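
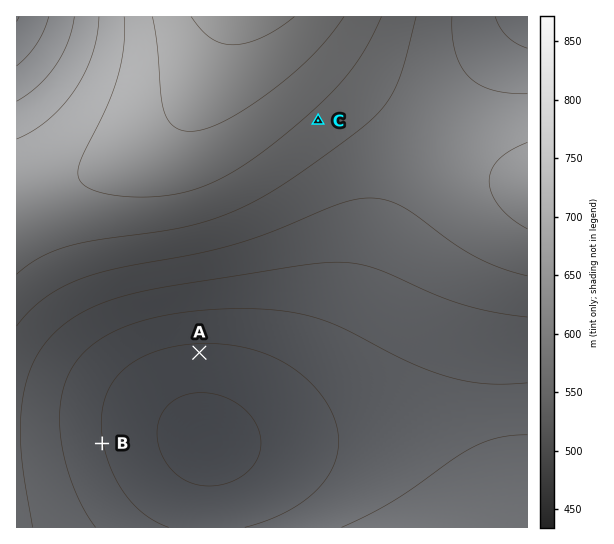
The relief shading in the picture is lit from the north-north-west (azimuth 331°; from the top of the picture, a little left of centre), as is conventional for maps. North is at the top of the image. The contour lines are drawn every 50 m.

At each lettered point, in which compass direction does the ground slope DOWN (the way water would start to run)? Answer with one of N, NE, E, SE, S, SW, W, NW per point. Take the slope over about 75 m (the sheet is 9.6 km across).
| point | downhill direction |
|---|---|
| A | S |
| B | E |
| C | SE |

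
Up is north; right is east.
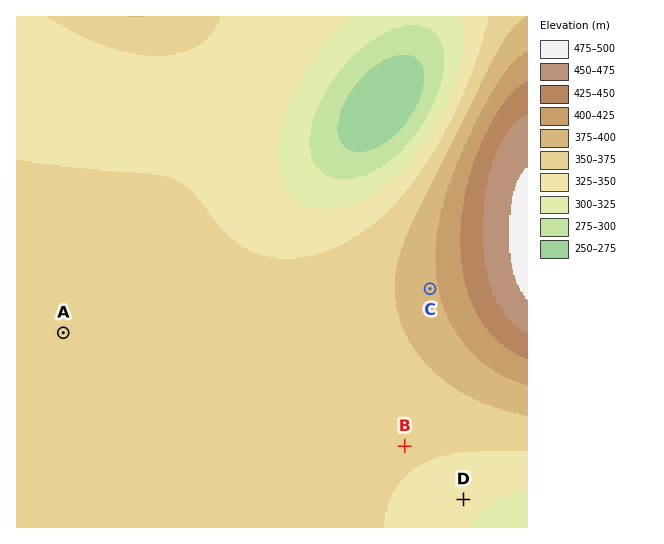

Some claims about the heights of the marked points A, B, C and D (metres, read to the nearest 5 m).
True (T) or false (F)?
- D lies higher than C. F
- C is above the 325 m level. T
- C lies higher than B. T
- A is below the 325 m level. F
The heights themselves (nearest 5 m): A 360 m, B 355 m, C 395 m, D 335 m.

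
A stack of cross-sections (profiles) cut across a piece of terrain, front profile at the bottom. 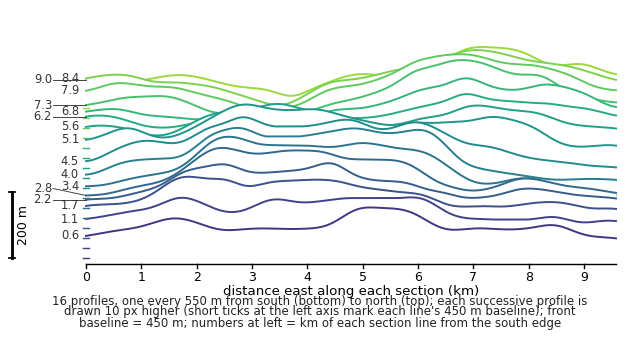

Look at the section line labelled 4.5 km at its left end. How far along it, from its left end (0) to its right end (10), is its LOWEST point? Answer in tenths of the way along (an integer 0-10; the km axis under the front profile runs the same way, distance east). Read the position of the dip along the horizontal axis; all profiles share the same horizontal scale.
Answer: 10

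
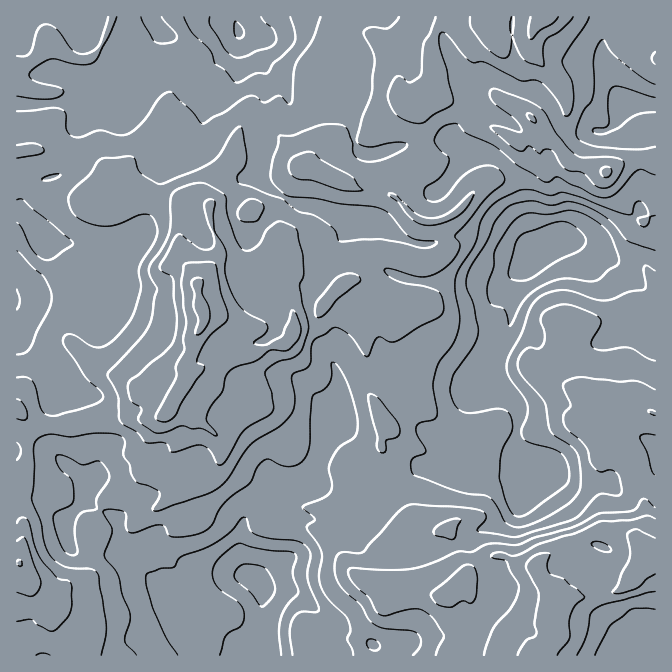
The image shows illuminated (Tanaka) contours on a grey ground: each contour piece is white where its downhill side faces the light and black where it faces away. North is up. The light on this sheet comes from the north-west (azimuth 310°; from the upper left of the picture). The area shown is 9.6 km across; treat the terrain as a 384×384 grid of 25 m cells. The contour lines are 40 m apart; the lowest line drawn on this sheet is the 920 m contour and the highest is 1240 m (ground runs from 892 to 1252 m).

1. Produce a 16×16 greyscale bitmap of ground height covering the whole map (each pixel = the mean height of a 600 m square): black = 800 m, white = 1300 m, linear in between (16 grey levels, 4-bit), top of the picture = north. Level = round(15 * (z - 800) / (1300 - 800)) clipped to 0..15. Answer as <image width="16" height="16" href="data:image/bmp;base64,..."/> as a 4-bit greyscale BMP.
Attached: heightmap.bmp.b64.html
<image width="16" height="16" href="data:image/bmp;base64,Qk32AAAAAAAAAHYAAAAoAAAAEAAAABAAAAABAAQAAAAAAIAAAAATCwAAEwsAABAAAAAAAAAAAAAAABEREQAiIiIAMzMzAERERABVVVUAZmZmAHd3dwCIiIgAmZmZAKqqqgC7u7sAzMzMAN3d3QDu7u4A////AJmGVVd4m8ypqYZkRpq7vLuodmRXmaq8vJd4hneImHiqh4mYd4h3ZomYmqqHiHdnmZisypeIdWiZiJvLqIh2aId4ituqmYZXdniKy6mZhkVWeIm6qYmXQ0Z4mamZmZl3iIiIiJmZmJqZh3d4iImZqod3Z3Z4iamqiHd2ZFeJq7uZ"/>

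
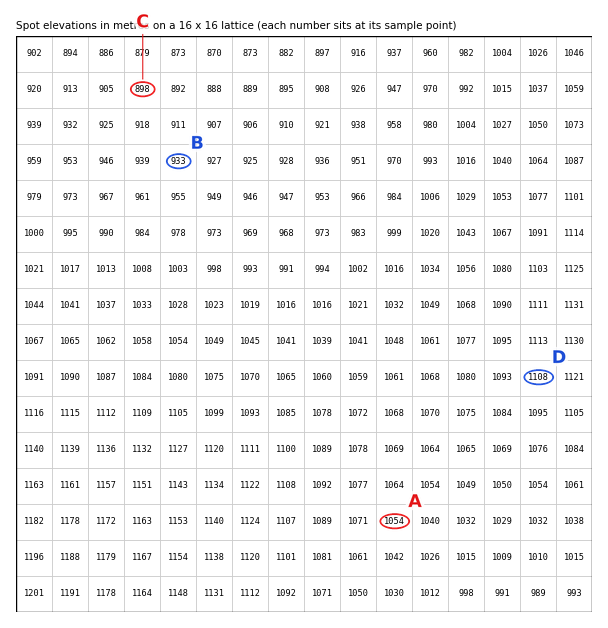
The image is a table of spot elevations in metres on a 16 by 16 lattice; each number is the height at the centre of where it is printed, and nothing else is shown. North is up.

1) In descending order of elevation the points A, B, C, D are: D A B C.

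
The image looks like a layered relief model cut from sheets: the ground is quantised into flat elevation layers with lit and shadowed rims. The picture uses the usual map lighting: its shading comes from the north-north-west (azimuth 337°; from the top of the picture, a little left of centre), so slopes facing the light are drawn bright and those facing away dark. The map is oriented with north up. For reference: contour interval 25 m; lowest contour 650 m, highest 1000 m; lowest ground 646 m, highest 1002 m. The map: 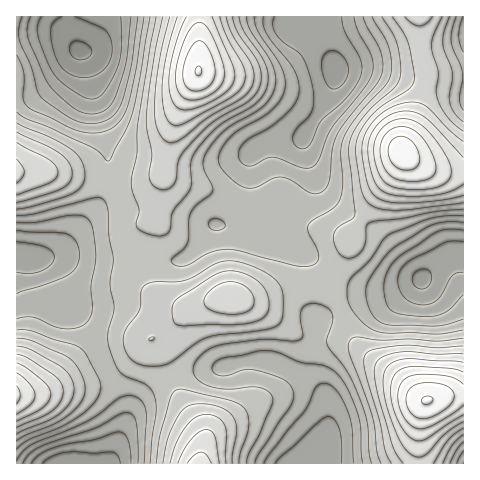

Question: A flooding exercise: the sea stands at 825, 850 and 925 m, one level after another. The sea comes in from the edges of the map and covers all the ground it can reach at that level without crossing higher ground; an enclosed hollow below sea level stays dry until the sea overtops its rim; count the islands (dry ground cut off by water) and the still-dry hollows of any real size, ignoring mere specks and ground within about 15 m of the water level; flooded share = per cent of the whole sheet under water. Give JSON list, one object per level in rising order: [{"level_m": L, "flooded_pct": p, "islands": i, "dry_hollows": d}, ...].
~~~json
[{"level_m": 825, "flooded_pct": 64, "islands": 1, "dry_hollows": 0}, {"level_m": 850, "flooded_pct": 76, "islands": 1, "dry_hollows": 0}, {"level_m": 925, "flooded_pct": 93, "islands": 1, "dry_hollows": 0}]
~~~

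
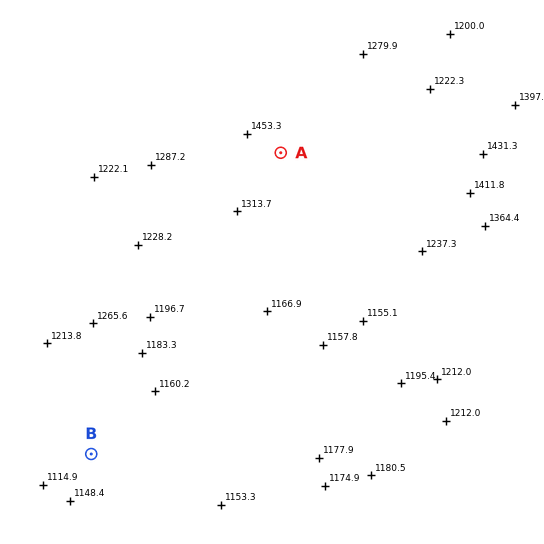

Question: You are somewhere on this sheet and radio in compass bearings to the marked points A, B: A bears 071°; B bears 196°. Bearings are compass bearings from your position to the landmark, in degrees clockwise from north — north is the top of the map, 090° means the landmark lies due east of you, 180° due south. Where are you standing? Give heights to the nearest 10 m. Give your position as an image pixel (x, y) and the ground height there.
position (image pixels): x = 166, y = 192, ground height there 1290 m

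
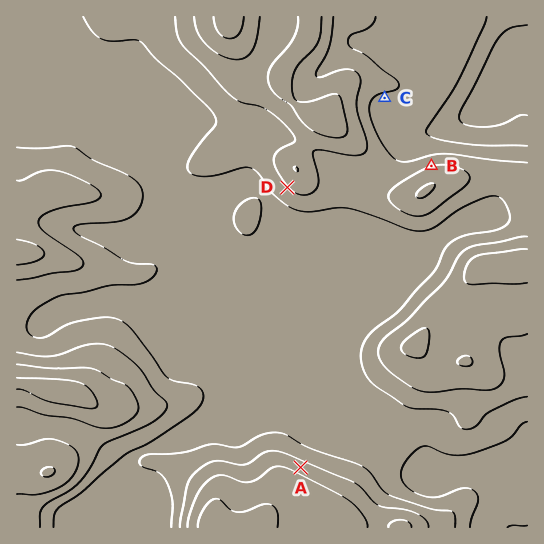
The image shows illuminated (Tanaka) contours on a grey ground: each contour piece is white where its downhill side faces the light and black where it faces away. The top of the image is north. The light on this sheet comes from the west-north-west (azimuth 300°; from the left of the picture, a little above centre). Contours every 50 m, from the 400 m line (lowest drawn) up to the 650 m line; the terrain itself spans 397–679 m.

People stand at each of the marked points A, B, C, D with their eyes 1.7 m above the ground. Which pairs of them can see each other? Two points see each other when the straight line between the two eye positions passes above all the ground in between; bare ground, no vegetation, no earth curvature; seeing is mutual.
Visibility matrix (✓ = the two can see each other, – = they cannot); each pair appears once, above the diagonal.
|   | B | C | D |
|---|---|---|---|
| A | – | – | ✓ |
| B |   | ✓ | – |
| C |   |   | – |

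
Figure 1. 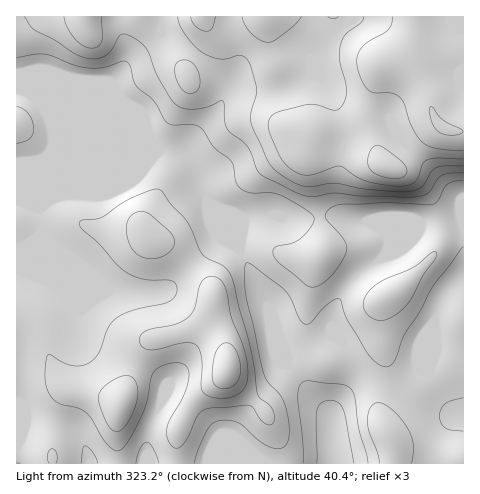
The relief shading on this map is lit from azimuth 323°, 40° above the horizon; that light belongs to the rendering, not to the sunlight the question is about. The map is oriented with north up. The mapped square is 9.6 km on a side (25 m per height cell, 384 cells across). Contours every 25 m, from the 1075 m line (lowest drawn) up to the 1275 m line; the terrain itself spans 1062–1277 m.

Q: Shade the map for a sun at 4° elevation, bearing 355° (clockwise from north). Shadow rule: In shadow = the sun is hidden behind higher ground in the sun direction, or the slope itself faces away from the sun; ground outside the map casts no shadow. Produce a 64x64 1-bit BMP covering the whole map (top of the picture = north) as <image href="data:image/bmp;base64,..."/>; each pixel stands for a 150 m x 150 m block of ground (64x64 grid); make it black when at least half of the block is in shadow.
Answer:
<image width="64" height="64" href="data:image/bmp;base64,Qk0+AgAAAAAAAD4AAAAoAAAAQAAAAEAAAAABAAEAAAAAAAACAAATCwAAEwsAAAIAAAAAAAAA////AAAAAAAAAAAAAAAAAAAAAAAAAAAAAAAAAAAAAAAAAAAHAAAAAAABAA8AAAAAAACAH4AAAAAAAAAfgAAAAAAAAB+AAAAAAAAAH4AAAAAAAAAfgAwAAAAAAA+ADAAAAAAAAwAMAAAAAAAAAAAAAAAABAAAAAAAAAAOAAAAAAAAAAYAAAAAAAAAAAAAAAAAAAAAAAAAAAAAAAAAAAAAAAAAAAAAAAAAAAAAAAAAAAAAAAAAAAAAAAAAAAAAAAAAAAAAAAAAAAAAAAAAAAAAAAAAAAAAAAAAAAAAAAAAAAAAAAAAAAAAAAAAAAAAAAAAAAAAAAAABwAAAAAAAAAPgAAAAAAAAB/AAAAAAAAAf+AAAAAAAAD/4wAAAAAB4///AAAAAAP///8AAAAAB////wAAAAAP////AAAAAB////8AAAAAH////wAAAAAf////AAAAAA/4GB8AAAAAAAAAHwAAAAAAAAA/AAAAAAAAAD8AAAAAAAAAHwAAAAAAAAAAAAAAwAAAAAAAAADAAAAAAAAAAOAAAAAAAAAB4AAAAAAAAADAAAAAAAAAAAAAAAAAADAAAAAAAAAAeAAAAAAAAAD8AAAAAAAAA/wAAAAAAAAP/AAAAAAAAD/8AAAAAAAAAfAAAAAAAAAAAAAAAAAAAAAAAAAAAAAAAAAAAAAAAAAAAAAAAAAAAA=="/>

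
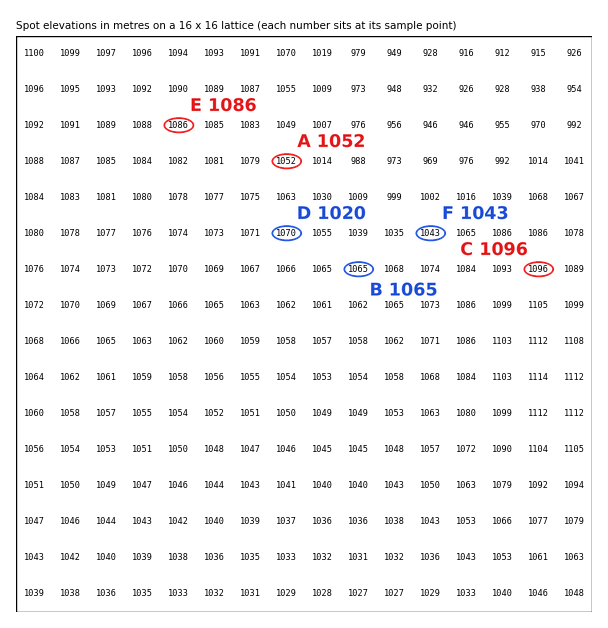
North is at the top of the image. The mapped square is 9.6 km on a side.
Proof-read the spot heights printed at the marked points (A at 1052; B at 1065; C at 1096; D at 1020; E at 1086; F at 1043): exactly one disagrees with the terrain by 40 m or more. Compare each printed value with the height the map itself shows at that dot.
D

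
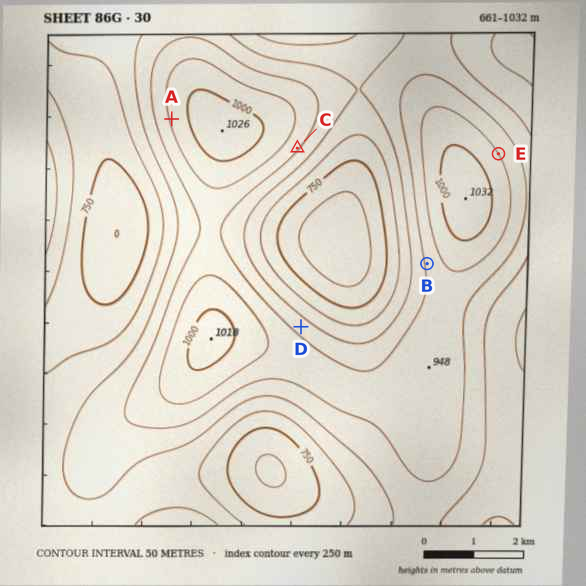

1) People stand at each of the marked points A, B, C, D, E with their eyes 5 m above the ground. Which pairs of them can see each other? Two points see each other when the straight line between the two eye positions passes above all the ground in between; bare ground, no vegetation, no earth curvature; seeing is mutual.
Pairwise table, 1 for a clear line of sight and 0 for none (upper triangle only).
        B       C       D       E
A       0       0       0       0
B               1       1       0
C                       1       0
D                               0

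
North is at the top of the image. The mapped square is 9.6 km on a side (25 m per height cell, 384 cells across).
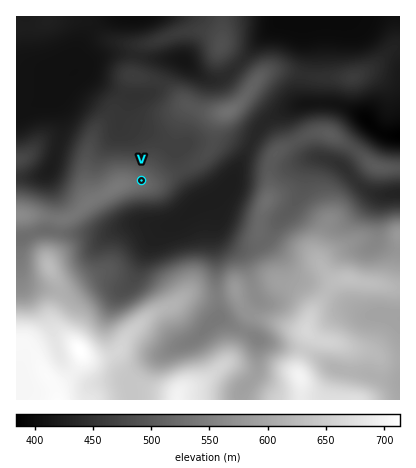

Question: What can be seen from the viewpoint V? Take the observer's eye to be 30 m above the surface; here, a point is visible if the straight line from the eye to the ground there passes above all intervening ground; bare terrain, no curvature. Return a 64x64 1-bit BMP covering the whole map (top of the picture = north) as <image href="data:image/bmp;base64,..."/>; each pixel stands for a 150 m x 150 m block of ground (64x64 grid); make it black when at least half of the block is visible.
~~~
<image width="64" height="64" href="data:image/bmp;base64,Qk0+AgAAAAAAAD4AAAAoAAAAQAAAAEAAAAABAAEAAAAAAAACAAATCwAAEwsAAAIAAAAAAAAA////AAAAAAAAAAAAAH4AAAAAAOAAfgAAAAAAeAB8AAAAAAB/AH4AAAAAAB+AfgAAAAAAAcD/AAAAAAAAcP8AAAgPAAA5/wAACB+AAB8OAAAYP8AADg4AADh/wAAGDgAA+P/gAAQfAAD7//AAAD8AAP///AAIP4AAP//+AAg/gAAP//+AED/AAAf//+AwP+AAAf//8DBj4AAA///8eOPwAAH///559/gAAf///////gAD///////wAAf//////+AAB///////4AAP///////gAI///////8ABH///////wAMH/////5/gAwD/////j+ADMP////+D8AD//////4HwAPw/gP//gPgA+B+AD//AeADgH8AP/8A4AMAf/wf/wBgAABD/z//gEAAAEP///+AAAAAQf///4AA8gBh//z/gAHjgHP//j+AA8OAf//+H4ADA8B///8PwA4AwD///4fgOABAP///g//gAAA////B/8AAAB///8D/gAAAH///4H8AAgAP///APgADAA///4AHAAOAB//gAAfgA+AD/4AAB/8D8AP/AAAD//v+A/4AAAP///+H/AAAAf4D/8HgAAAA/AP/+AAAAAAAA//4AAGAAAAD//gAA+AAAAP//D+HwAAAA//8f/+AAAAb//wD/wAAAD//+AB/AAAAH//4AA8AAAAP//gAB4AAAAA=="/>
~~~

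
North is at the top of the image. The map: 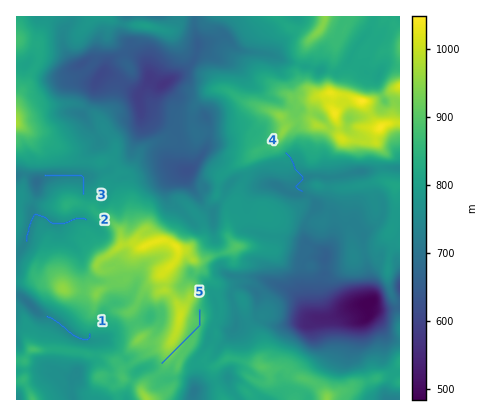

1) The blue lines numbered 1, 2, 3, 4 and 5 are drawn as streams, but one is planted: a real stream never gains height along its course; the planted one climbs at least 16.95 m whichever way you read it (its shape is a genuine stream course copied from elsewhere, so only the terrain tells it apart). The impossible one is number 5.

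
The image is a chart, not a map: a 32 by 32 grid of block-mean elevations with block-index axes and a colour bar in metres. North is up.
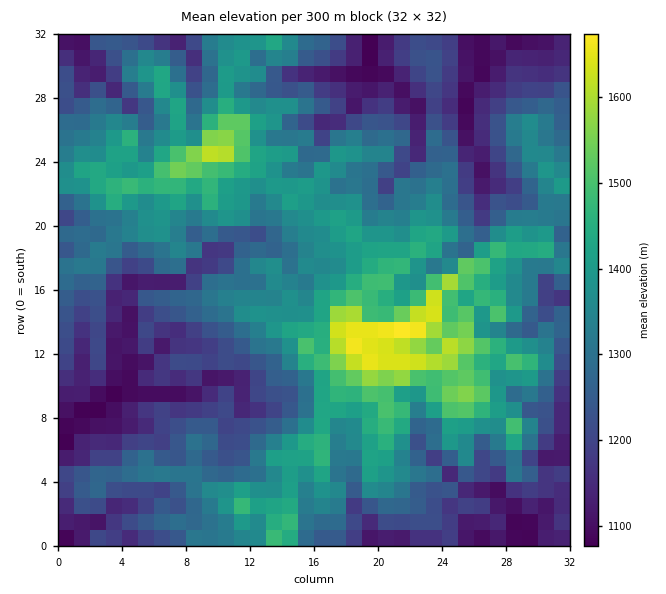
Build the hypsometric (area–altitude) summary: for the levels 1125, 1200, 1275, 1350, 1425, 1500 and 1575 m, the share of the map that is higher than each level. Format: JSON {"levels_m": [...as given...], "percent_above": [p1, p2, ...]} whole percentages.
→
{"levels_m": [1125, 1200, 1275, 1350, 1425, 1500, 1575], "percent_above": [89, 74, 54, 35, 17, 7, 3]}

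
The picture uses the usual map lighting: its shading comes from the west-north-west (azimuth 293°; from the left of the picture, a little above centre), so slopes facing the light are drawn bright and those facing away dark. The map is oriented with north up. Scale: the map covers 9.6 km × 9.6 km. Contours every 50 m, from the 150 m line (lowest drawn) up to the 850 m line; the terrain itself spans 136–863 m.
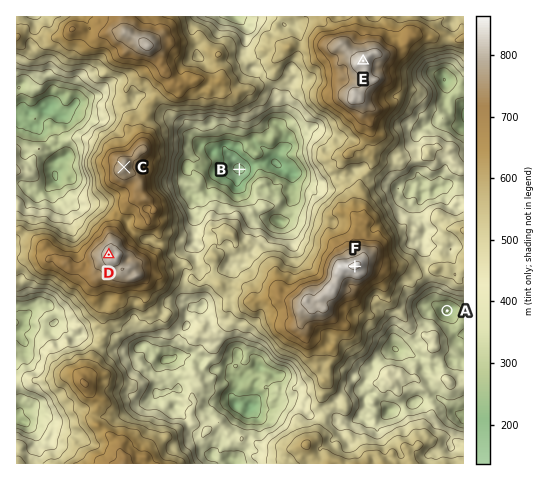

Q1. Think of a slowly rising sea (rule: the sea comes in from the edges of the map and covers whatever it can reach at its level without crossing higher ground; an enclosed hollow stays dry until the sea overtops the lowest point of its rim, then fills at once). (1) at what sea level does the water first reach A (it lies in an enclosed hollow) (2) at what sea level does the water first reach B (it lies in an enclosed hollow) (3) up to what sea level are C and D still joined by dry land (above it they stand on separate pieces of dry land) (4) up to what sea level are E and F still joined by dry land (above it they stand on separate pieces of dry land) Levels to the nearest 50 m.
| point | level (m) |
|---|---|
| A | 300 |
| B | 500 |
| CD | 650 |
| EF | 550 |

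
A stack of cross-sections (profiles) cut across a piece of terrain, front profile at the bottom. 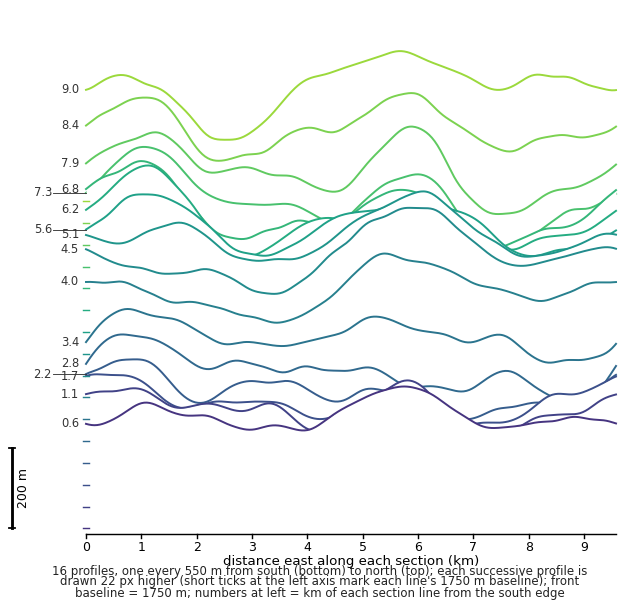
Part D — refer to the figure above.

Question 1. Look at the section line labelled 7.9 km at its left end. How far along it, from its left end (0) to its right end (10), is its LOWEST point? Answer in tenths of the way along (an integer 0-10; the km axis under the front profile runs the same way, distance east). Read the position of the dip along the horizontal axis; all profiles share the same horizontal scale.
8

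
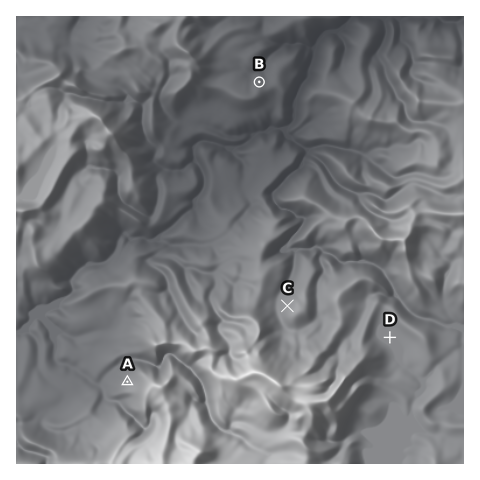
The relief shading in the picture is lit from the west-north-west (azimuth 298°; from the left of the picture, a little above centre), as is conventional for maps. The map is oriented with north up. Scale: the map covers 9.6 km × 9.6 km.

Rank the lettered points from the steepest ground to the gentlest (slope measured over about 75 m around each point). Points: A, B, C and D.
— A C B D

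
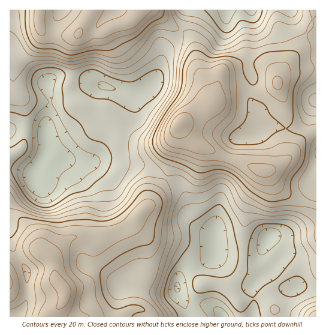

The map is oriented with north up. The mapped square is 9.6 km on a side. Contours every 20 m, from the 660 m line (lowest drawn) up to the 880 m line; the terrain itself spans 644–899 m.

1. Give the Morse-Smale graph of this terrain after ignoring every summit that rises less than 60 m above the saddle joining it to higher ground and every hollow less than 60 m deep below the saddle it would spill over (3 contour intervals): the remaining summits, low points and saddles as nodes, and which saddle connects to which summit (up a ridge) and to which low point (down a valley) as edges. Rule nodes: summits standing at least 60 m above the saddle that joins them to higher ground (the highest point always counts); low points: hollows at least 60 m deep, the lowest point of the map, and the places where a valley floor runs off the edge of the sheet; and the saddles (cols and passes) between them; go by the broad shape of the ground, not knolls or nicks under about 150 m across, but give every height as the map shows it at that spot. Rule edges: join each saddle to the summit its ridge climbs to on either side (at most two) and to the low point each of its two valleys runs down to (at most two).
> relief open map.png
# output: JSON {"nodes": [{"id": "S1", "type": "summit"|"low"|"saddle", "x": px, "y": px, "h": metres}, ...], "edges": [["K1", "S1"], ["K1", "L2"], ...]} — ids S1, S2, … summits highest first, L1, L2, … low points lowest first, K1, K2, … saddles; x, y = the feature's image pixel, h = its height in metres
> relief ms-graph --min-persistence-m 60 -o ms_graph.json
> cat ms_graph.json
{"nodes": [
{"id": "S1", "type": "summit", "x": 181, "y": 123, "h": 899},
{"id": "S2", "type": "summit", "x": 64, "y": 290, "h": 891},
{"id": "S3", "type": "summit", "x": 78, "y": 34, "h": 863},
{"id": "S4", "type": "summit", "x": 316, "y": 317, "h": 796},
{"id": "L1", "type": "low", "x": 32, "y": 178, "h": 644},
{"id": "L2", "type": "low", "x": 222, "y": 317, "h": 647},
{"id": "L3", "type": "low", "x": 226, "y": 11, "h": 670},
{"id": "K1", "type": "saddle", "x": 313, "y": 205, "h": 781},
{"id": "K2", "type": "saddle", "x": 313, "y": 20, "h": 780},
{"id": "K3", "type": "saddle", "x": 140, "y": 289, "h": 767},
{"id": "K4", "type": "saddle", "x": 181, "y": 31, "h": 759},
{"id": "K5", "type": "saddle", "x": 167, "y": 177, "h": 759},
{"id": "K6", "type": "saddle", "x": 23, "y": 58, "h": 750},
{"id": "K7", "type": "saddle", "x": 316, "y": 289, "h": 710}],
"edges": [["K1", "S1"], ["K1", "L1"], ["K1", "L2"], ["K2", "S1"], ["K2", "L1"], ["K2", "L3"], ["K3", "S2"], ["K3", "L1"], ["K3", "L2"], ["K4", "S1"], ["K4", "S3"], ["K4", "L1"], ["K4", "L3"], ["K5", "S1"], ["K5", "S2"], ["K5", "L1"], ["K5", "L2"], ["K6", "S1"], ["K6", "S3"], ["K6", "L1"], ["K7", "S1"], ["K7", "S4"], ["K7", "L2"]]}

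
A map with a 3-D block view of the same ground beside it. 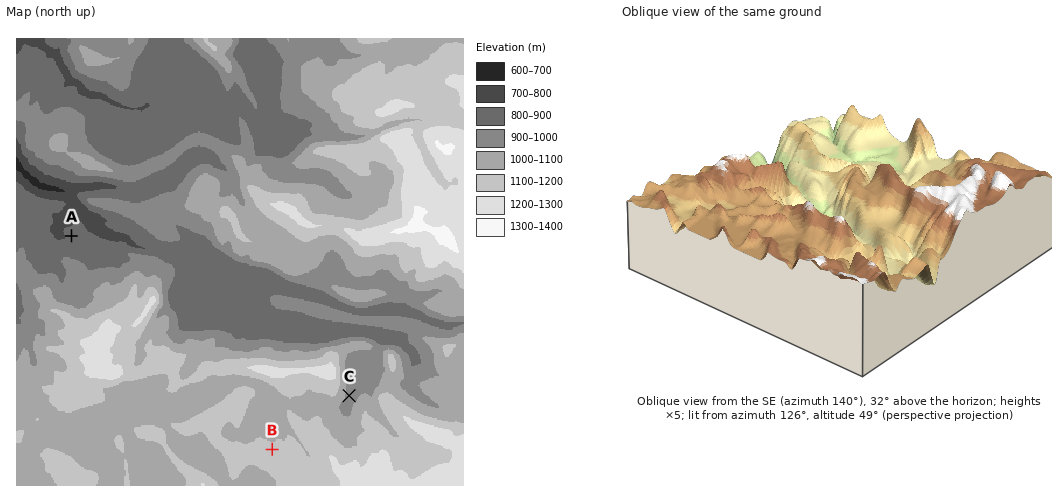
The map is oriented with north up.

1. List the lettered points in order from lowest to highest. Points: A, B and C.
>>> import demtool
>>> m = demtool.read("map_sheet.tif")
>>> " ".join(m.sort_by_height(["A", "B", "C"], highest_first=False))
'A C B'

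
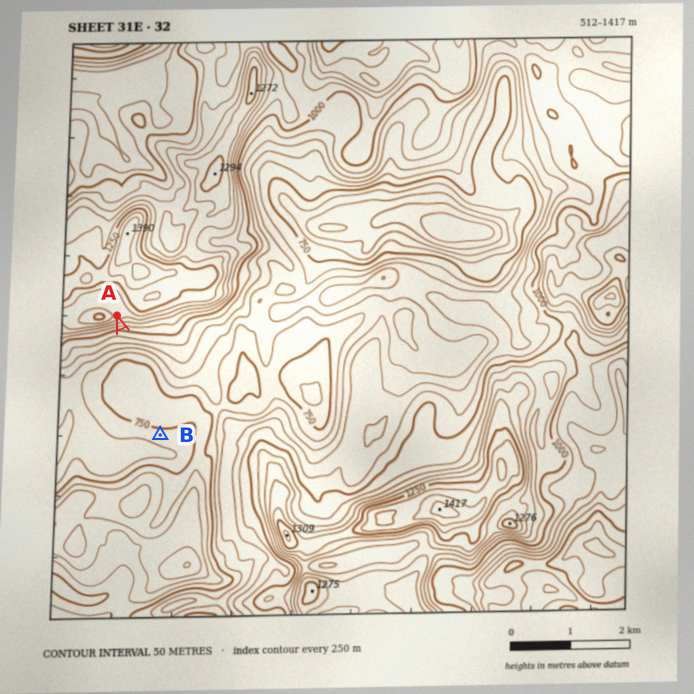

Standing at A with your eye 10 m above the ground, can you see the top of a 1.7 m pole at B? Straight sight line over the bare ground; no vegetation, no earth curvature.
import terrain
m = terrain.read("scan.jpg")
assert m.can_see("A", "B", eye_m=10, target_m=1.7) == True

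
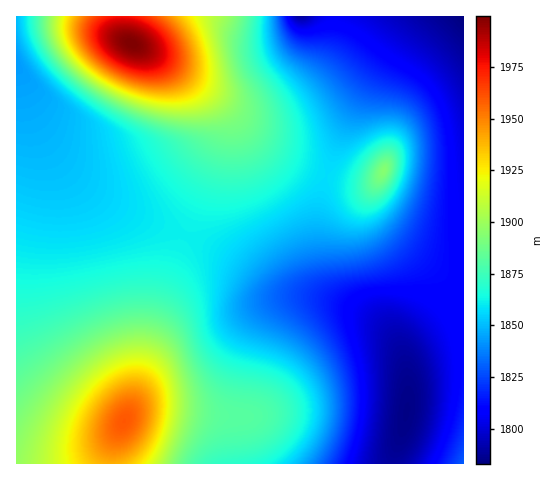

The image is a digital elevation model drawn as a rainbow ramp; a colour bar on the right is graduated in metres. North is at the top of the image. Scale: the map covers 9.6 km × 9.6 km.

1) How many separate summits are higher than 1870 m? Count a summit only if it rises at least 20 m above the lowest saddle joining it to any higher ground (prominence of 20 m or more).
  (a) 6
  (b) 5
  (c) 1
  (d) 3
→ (d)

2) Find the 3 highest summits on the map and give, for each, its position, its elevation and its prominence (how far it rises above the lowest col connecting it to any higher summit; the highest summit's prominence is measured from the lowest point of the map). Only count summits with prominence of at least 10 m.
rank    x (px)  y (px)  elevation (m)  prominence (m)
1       131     43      2000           217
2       124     421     1960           98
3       384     171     1894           37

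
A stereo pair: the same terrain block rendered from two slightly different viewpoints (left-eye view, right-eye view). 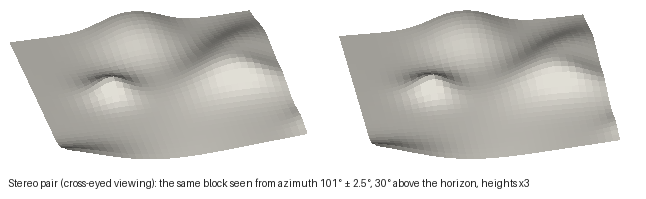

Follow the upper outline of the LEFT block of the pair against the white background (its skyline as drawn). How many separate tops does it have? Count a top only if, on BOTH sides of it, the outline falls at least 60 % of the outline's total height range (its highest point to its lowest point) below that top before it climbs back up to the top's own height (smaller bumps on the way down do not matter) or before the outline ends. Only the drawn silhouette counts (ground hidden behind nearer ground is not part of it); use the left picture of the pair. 0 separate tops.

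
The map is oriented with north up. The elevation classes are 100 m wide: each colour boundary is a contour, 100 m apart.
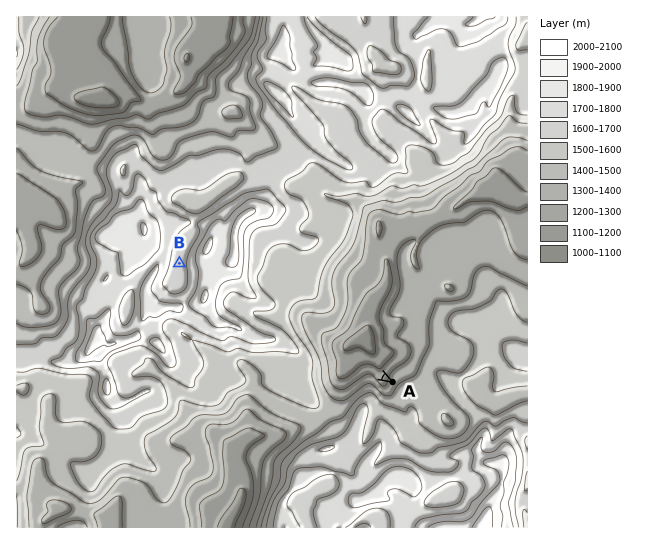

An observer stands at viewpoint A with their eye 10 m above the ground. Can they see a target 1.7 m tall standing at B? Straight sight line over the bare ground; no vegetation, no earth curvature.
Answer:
no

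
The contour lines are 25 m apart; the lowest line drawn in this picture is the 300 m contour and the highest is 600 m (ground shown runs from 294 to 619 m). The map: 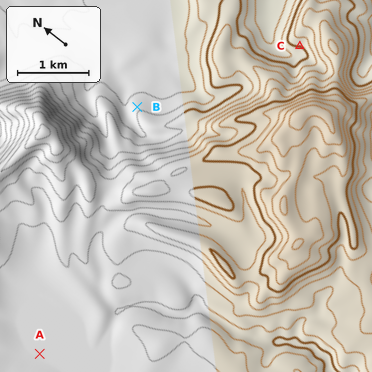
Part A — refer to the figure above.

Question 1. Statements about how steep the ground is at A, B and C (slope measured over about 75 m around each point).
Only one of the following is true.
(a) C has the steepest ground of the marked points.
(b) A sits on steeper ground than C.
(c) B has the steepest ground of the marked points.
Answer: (a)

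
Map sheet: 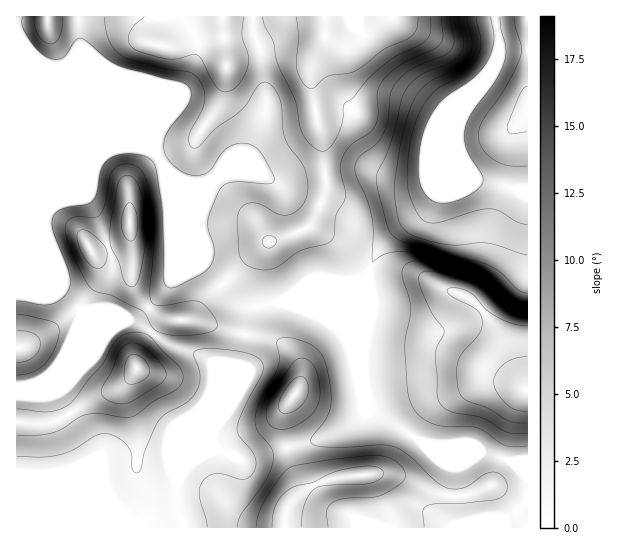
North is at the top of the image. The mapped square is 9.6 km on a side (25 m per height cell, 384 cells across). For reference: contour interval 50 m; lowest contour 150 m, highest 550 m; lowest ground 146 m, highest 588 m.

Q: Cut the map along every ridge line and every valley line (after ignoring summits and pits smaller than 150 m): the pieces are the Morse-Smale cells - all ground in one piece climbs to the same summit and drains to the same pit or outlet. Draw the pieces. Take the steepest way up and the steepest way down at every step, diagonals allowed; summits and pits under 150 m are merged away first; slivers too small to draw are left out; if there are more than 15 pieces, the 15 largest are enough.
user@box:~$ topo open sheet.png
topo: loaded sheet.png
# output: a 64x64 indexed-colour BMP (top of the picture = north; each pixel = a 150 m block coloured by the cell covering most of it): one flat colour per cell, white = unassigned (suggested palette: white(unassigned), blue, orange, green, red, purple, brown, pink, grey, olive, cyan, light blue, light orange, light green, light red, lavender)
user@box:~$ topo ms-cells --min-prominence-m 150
<image width="64" height="64" href="data:image/bmp;base64,Qk12CAAAAAAAAHYAAAAoAAAAQAAAAEAAAAABAAQAAAAAAAAIAAATCwAAEwsAABAAAAAAAAAA////ALR3HwAOf/8ALKAsACgn1gC9Z5QAS1aMAMJ34wB/f38AIr28AM++FwDox64AeLv/AIrfmACWmP8A1bDFABERERERERERESIiIiIiIiIiIiIiIiIiIiIiIiIiIiIiERERERERERERERIiIiIiIiIiIiIiIiIiIiIiIiIiIiIRERERERERERERIiIiIiIiIiIiIiIiIiIiIiIiIiIiIhEREREREREREREiIiIiIiIiIiIiIiIiIiIiIiIiIiIiERERERERERERESIiIiIiIiIiIiIiIiIiIiIiIiIiIiIRERERERERERERIiIiIiIiIiIiIiIiIiIiIiIiIiIiIhERERERERERERESIiIiIiIiIiIiIiIiIiIiIiIiIiIiERERERERERERERIiIiIiIiIiIiIiIiIiIiIiIiIiIiIRERERERERERERERIiIiIiIiIiIiIiIiIiIiIiIiIiIhEREREREREREREREiIiIiIiIiIiIiIiIiIiIiIiIiIiERERERERERERERERIiIiIiIiIiIiIiIiIiIiIiIiIiIREREREREREREREREiIiIiIiIiIiIiIiIiIiIiIiIiIhERERERERERERERERIiIiIiIiIiIiIiIiIiIiIiIiIiEREREREREREREREREiIiIiIiIiIiIiIiIiIiIiIiIiIRERERERERERERERESIiIiIiIiIiIiIiIiIiIiIiIiIhEREREREREREREREREiIiIiIiIiIiIiIiIiIiIiIiIiERERERERERERERERESIiIiIiIiIiIiIiIiIiIiIiIiIREREREREREREREREREiIiIiIiIiIiIiIiIiIiIiIiIhERERERERERERERERESIiIiIiIiIiIiIiIiIiIiIiIiEREREREREREREREREREiIiIiIiIiIiIiIiIiIiIiIiIRERERERERERERERERESIiIiIiIiIiIiIiIiIiIiIiIhERERERERERERERERERIiIiIiIiIiIiIiIiIiIiIiIiEREREREREREREREREREiIiIiIiIiIiIiIiIiIiIiIiIRERERERERERERERERESIiIiIiIiIiIiIiIiIiIiIiIhEREREREREREREREREREiIiIiIiIiIiIiIiIiIiIiIiERERERERERERERERERESIiIiIiIiIiIiIiIiIiIiIiIRERERERERERERERERERIiIiIiIiIiIiIiIiIiIiIiIhERERERERERERERERERESIiIiIiIiIiIiIiIiIiIiIiEREREREREREREREREREREREiIiIiIiIiIiIiIiIiIiIREREREREREREREREREREREREiIiIiIiIiIiIiIiIiIhERERERERERERERERERERERERESIiIiIiIiIiIiIiIiEREREREREREREREREREREREREREREiIiIiIiIiIiIiIRERERERERERERERERERERERERERERIiIiIiIiIiIiIhERERERERERERERERERERERERERERESIiIiIiIiIiIiERERERERERERERERERERERERERERERIiIiIiIiIiIiIRERERERERERERERERERERERERERERESIiIiIiIiIiIhEREREREREREREREREREREREREREREREiIiIiIiIiIiERERERERERERERERERERERERERERERERIiIiIiIiIiIRERERERERERERERERERERERERERERERERIiIiIiIiIhERERERERERERERERERERERERERERERERESIiIiIiIiEREREREREREREREREREREREREREREREREREiIiIiIiIRERERERERERERERERERERERERERERERERESIiIiIiIhEREREREREREREREREREREREREREREREREREiIiIiIiERERERERERERERERERERERERERERERERERESIiIiIiIREREREREREREREREREREREREREREREREREREiIiIiIhERERERERERERERERERERERERERERERERERESIiIiIiERERERERERERERERERERERERERERERERERERIiIiIiIRERERERERERERERERERERERERERERERERERESIiIiIhERERERERERERERERERERERERERERERERERERIiIiIiEREREREREREREREREREREREREREREREREREREiIiIiIRERERERERERERERERERERERERERERERERERESIiIiIhEREREREREREREREREREREREREREREREREREREiIiIiERERERERERERERERERERERERERERERERERERESIiIiIREREREREREREREREREREREREREREREREREREREiIiIhERERERERERERERERERERERERERERERERERERESIiIiEREREREREREREREREREREREREREREREREREREREiIiIRERERERERERERERERERERERERERERERERERERERIiIhEREREREREREREREREREREREREREREREREREREREiIiERMzMRERERERERERERERERERERERERERERERERERIiIRMzMxEREREREREREREREREREREREREREREREREREiIhMzMzMRERERERERERERERERERERERERERERERERESIiMzMzMxERERERERERERERERERERERERERERERERERIiIzMzMzEREREREREREREREREREREREREREREREREREiIjMzMzMRERERERERERERERERERERERERERERERERESIi"/>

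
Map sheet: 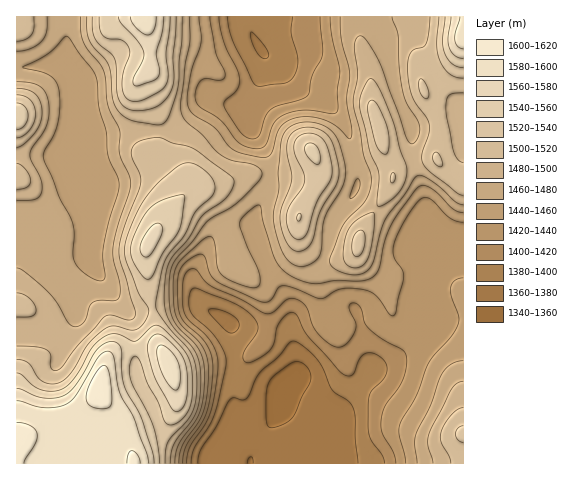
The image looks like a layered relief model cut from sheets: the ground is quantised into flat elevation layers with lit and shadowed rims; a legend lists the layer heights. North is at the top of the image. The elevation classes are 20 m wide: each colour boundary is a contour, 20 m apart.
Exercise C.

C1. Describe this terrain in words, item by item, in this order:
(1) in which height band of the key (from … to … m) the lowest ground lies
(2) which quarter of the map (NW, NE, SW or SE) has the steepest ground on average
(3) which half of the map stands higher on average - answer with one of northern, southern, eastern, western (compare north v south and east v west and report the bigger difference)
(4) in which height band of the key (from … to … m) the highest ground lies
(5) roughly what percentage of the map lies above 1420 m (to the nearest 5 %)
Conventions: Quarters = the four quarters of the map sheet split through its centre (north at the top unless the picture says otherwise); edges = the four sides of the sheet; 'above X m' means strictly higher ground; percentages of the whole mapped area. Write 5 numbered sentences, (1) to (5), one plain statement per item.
(1) The lowest point is somewhere between 1340 and 1360 m.
(2) The south-west quarter is the steepest part of the map.
(3) On average the western half of the map is the higher ground.
(4) The highest point is somewhere between 1600 and 1620 m.
(5) About 80 % of the map lies above 1420 m.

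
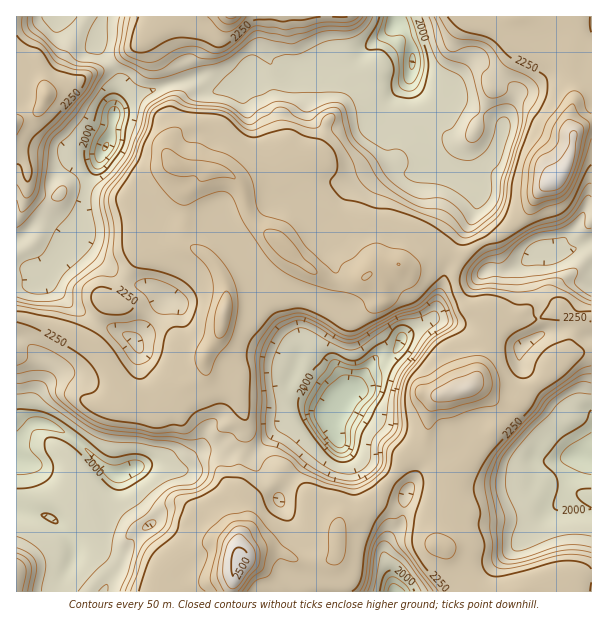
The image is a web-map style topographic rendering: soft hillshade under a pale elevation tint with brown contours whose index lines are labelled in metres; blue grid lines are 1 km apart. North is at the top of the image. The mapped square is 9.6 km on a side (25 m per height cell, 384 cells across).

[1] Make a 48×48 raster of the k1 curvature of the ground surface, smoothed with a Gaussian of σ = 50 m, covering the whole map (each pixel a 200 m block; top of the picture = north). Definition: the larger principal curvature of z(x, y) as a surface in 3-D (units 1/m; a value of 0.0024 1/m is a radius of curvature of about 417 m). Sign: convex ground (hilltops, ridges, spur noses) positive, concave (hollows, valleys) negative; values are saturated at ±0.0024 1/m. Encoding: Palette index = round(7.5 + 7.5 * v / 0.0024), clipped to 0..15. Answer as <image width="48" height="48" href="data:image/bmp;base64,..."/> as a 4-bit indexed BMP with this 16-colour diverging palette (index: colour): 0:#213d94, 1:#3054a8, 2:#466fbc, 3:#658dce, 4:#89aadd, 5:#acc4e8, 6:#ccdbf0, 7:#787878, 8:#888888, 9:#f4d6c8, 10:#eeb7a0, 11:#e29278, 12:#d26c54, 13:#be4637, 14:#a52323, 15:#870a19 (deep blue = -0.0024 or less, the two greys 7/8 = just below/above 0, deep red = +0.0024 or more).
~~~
<image width="48" height="48" href="data:image/bmp;base64,Qk32BAAAAAAAAHYAAAAoAAAAMAAAADAAAAABAAQAAAAAAIAEAAATCwAAEwsAABAAAAAAAAAAlD0hAKhUMAC8b0YAzo1lAN2qiQDoxKwA8NvMAHh4eACIiIgAyNb0AKC37gB4kuIAVGzSADdGvgAjI6UAGQqHAMd4iKiK2YiarveKmazM+pV5nqiaqpiIi9qIiJl32oiJvfu5eHiI+qqZ+4iqzuypmtyZeIiHu4h3js+4mqmp6pl9yZiqh5zu3ZmJiJeYrLmIfd66uHipy0nNu6isZXeJmYiZiYirqcuJu/qJeHe5rourqpi7h4iIiJmHmYiMlX2Iid2YmYipnYh8mImqiIiIiYh4qIiIunuoiYuZioiZm7urmIi6mYh3iImZiImpet7cl4mlapiaurl6qIm6h4h3iLqpiJ28uLyb2pqpm8/+3+tIuIm5Z4iIm3eKiehXq4hVvKiKvdl2Wf+pqInIeIiamHZrnaiWW5dn6JeL63i8lY+pmInLeIiYd4ms6ou6qoeYuJituI+o2K6oiIivd4enZ4reqKqIeXe4mJzJmPtUyszZmIiN6HiZeIqoiJqrz+3Imo+ljOd6unbap4eK/nd6mYd4it7tyqqoiK+HnnZ4i5fZx4d4n9iJqpy5z9mIiIiqmb2YnHZ4msjZypeJmfxnmYee2pmIiIiImq2YjKd3ZZnP7//LiK+neJeKmHmaqYiJmJ6He8h2V5nOirzrmrz9h5qpeIq6m5iMl56HiLuIqaqviInbmHqt2smHiaq4abiOl6yHh6uc2al6+Yi6p5mpzJiJqqyXaLiL2ZuXeIqbualY36iItXmqqXiru7l2d7mX3ovGZ3ev6JZbq/uIu5eIp87uyqqJnLmov4nrdHz876Z6g6yYirypmv66iavMyXd5r5it//6XjP7LZM2Zmqmqz3Znmbq6l2Z6j5iImpiHeczfmP3dyqq+2Hd3vLqYd3ipj4h4iIq5qqiK3PyKmJvLd3eImLqbmauXrIh4id6Zqpmqmdw3h3id2HeId4uKu5h52IiJvNiIipy5iJ+GuHd3q7qHd2q6iIirmHeLvHd4iaiYib78uHd3iYuXh3fKiIiYiIi8yHeIiIeIm7r//XaHibiXh3fKh3iHeIvamIiIiIicyZZ87/uqjfiIh4nKh3iHd413iIiJmqvbmZhn3Nu9qPubmJvJiImXdqx3h4iYmJuGiph2jd+Mp9+cyazriImph9p4iIl4iKh2iYh3jJ/+mM95qsmvmZmarNmIiIiIipd3iId4rYzfqL+HjXiN2qyqy5iIiImoqoiHd4iIe6yf+KyHnWWX6cmZiIiIiImquYiIiImYeryq+YuVnYV4zLh4eKy5mqqad3iIiKy4iOiJ+JvIiqqqjqqYi/qrvKuqZ3eIiIvpdtmb/svMiadbj6rf/5Wat375d4iIiHjoVcuL2mrbyJZdvf2Zq4eLuGnsiJq7mHe8ebmZ9nj77YrMiK2HeHh5iHiJiKqbuHeeyme52YnKz8mYmYiJh4d4d4iIiLto2Xe8l2qpmIjMzf6Gq6qXmId4d4iIia126XfJqbuYh5v3hYnsypeLyoaIeIeImrx127p3q6mIiM63p3evypqJ3pd4iXd5may4rLdYyYiIibmGmXd9uaq7ncdoqYZ5qoe6mrzdmIh4i6V3eoibuIiHj9rMzMu925Rae7qZmYiIiw=="/>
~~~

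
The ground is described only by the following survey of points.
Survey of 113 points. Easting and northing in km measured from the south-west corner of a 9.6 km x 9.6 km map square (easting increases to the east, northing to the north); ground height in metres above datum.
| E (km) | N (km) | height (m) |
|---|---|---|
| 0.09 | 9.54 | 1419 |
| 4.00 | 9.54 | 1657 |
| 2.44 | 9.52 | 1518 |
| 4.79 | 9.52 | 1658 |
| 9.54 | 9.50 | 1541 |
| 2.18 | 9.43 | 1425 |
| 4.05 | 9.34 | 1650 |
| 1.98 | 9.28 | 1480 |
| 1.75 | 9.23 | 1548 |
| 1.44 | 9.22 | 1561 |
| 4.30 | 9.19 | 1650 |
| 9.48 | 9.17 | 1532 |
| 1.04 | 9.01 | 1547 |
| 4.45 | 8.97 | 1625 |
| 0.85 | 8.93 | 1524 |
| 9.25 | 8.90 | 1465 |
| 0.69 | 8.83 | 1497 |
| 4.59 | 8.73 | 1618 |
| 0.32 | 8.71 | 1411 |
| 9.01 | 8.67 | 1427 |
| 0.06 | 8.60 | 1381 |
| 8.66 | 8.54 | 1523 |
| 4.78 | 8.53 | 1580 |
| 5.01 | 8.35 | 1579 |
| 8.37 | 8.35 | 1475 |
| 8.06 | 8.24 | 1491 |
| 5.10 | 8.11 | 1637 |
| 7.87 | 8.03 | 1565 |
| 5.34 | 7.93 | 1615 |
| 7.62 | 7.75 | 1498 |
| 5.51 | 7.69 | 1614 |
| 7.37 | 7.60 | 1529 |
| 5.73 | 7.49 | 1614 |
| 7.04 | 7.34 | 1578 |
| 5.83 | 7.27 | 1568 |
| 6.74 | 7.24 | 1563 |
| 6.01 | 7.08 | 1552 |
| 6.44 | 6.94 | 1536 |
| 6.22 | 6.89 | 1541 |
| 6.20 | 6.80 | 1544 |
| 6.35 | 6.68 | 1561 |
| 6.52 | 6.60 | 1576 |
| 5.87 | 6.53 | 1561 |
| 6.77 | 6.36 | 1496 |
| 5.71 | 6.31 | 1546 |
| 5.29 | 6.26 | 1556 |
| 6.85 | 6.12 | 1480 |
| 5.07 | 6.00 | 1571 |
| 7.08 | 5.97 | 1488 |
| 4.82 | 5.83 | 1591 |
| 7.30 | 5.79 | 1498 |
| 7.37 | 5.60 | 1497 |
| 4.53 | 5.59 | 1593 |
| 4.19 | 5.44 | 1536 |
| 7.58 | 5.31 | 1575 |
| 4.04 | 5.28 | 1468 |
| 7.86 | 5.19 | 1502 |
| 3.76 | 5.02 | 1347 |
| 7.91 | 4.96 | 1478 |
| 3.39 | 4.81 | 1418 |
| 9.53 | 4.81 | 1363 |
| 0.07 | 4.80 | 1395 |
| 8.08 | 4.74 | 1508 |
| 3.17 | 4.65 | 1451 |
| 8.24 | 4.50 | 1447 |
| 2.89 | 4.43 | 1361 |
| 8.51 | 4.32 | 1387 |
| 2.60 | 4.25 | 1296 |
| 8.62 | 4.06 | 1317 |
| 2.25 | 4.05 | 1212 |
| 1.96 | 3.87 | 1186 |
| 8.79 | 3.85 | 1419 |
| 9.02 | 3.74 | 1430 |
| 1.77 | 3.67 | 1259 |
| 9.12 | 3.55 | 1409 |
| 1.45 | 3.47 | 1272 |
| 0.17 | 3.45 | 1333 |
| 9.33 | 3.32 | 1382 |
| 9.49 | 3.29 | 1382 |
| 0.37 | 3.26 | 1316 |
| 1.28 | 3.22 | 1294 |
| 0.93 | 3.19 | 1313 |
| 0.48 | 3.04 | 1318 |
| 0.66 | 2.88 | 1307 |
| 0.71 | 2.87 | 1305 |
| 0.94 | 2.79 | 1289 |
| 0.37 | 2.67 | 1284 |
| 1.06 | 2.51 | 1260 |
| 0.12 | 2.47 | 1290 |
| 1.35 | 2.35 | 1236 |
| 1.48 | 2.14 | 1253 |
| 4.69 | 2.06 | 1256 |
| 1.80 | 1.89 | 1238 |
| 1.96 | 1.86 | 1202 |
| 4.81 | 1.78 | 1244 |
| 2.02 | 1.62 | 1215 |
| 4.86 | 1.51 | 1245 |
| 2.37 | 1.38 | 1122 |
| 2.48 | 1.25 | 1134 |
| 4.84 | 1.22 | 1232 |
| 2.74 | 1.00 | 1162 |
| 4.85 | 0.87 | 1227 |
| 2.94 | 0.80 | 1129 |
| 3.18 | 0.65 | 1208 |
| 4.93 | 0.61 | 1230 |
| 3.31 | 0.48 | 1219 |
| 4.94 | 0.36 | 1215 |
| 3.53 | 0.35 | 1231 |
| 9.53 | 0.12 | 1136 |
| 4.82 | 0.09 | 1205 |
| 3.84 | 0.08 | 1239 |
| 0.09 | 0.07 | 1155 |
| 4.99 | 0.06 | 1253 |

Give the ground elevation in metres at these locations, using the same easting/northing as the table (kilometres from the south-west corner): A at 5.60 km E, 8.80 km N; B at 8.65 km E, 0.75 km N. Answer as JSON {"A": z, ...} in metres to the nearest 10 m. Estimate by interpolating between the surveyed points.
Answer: {"A": 1620, "B": 1220}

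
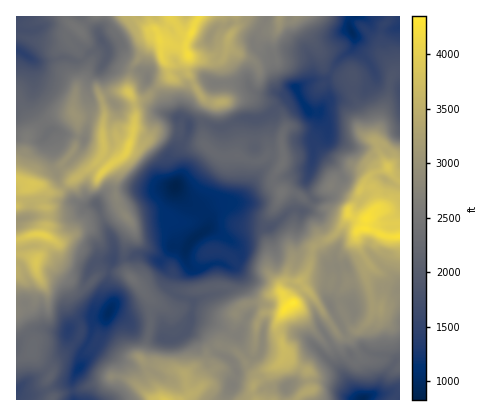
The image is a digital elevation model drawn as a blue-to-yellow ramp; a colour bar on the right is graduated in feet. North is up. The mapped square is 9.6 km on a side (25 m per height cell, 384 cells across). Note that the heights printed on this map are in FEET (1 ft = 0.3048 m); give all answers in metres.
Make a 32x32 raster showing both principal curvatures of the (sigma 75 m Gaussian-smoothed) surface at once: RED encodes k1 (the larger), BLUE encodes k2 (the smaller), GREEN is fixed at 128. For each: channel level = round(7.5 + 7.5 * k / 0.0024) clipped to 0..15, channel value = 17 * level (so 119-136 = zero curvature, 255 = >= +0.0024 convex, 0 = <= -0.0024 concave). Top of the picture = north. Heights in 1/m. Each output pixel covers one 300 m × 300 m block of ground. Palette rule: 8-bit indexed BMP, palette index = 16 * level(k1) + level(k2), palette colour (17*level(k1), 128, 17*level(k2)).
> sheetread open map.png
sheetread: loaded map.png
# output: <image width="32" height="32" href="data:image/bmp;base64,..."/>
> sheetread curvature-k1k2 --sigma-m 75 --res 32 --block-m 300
<image width="32" height="32" href="data:image/bmp;base64,Qk02CAAAAAAAADYEAAAoAAAAIAAAACAAAAABAAgAAAAAAAAEAAATCwAAEwsAAAABAAAAAAAAAIAAABGAAAAigAAAM4AAAESAAABVgAAAZoAAAHeAAACIgAAAmYAAAKqAAAC7gAAAzIAAAN2AAADugAAA/4AAAACAEQARgBEAIoARADOAEQBEgBEAVYARAGaAEQB3gBEAiIARAJmAEQCqgBEAu4ARAMyAEQDdgBEA7oARAP+AEQAAgCIAEYAiACKAIgAzgCIARIAiAFWAIgBmgCIAd4AiAIiAIgCZgCIAqoAiALuAIgDMgCIA3YAiAO6AIgD/gCIAAIAzABGAMwAigDMAM4AzAESAMwBVgDMAZoAzAHeAMwCIgDMAmYAzAKqAMwC7gDMAzIAzAN2AMwDugDMA/4AzAACARAARgEQAIoBEADOARABEgEQAVYBEAGaARAB3gEQAiIBEAJmARACqgEQAu4BEAMyARADdgEQA7oBEAP+ARAAAgFUAEYBVACKAVQAzgFUARIBVAFWAVQBmgFUAd4BVAIiAVQCZgFUAqoBVALuAVQDMgFUA3YBVAO6AVQD/gFUAAIBmABGAZgAigGYAM4BmAESAZgBVgGYAZoBmAHeAZgCIgGYAmYBmAKqAZgC7gGYAzIBmAN2AZgDugGYA/4BmAACAdwARgHcAIoB3ADOAdwBEgHcAVYB3AGaAdwB3gHcAiIB3AJmAdwCqgHcAu4B3AMyAdwDdgHcA7oB3AP+AdwAAgIgAEYCIACKAiAAzgIgARICIAFWAiABmgIgAd4CIAIiAiACZgIgAqoCIALuAiADMgIgA3YCIAO6AiAD/gIgAAICZABGAmQAigJkAM4CZAESAmQBVgJkAZoCZAHeAmQCIgJkAmYCZAKqAmQC7gJkAzICZAN2AmQDugJkA/4CZAACAqgARgKoAIoCqADOAqgBEgKoAVYCqAGaAqgB3gKoAiICqAJmAqgCqgKoAu4CqAMyAqgDdgKoA7oCqAP+AqgAAgLsAEYC7ACKAuwAzgLsARIC7AFWAuwBmgLsAd4C7AIiAuwCZgLsAqoC7ALuAuwDMgLsA3YC7AO6AuwD/gLsAAIDMABGAzAAigMwAM4DMAESAzABVgMwAZoDMAHeAzACIgMwAmYDMAKqAzAC7gMwAzIDMAN2AzADugMwA/4DMAACA3QARgN0AIoDdADOA3QBEgN0AVYDdAGaA3QB3gN0AiIDdAJmA3QCqgN0Au4DdAMyA3QDdgN0A7oDdAP+A3QAAgO4AEYDuACKA7gAzgO4ARIDuAFWA7gBmgO4Ad4DuAIiA7gCZgO4AqoDuALuA7gDMgO4A3YDuAO6A7gD/gO4AAID/ABGA/wAigP8AM4D/AESA/wBVgP8AZoD/AHeA/wCIgP8AmYD/AKqA/wC7gP8AzID/AN2A/wDugP8A/4D/AIaGtOfSxpWXhYX1t7eTxreWgYTVhKVR9fnnhHNjcIKkcoTnk4DF1erV96aVgoSmyMhzctiko1Fw47aVgoaXlKWmpbXIhGCm2saEpJW32MiWpreCteboyNP7tqKjybimxrepl5amgoGWpeb659e2l6WVgrWUcsbZxZSAlKWnpqaEhqiolbWUhYSntrSCYWKmtra3lrZwtvi3YLSkpoODhpeDlrZ0c9iUlKZjs7R0hGKWp5V0tZD2snCjsebE57eWt5eFtZVytYRypnOV1oWXcoaWpqaj0PW0hdSg1JSVx6iXprfmg5aEhGJ0lbenp7iTlqfI6JLFo/r6sPWBl2S3qadkhOWDlqd0hVJ017imhJSUg4O21NTE9/fhoYWGdMeWhqak+YS3xNaTg9fXppXW9/fY1qRzg/jFstaCl6eEx3WGoveklqaCxcPm+ri2k6RRcbaEYZPXxMWl1oSGhaW3poWS+aaWp4VyhIKjtGCUppOlgoOClOmDxXT3dHZjtsaDhqKiwdaWloSlkrPCtnSFhLmop4Ri16PHteelcrPUcYOD9vb45/a2lZKC2PeEhYeEhJaFdYTWlchzt+b0oviC+PdxldaVhca4kJf5pnSFh5iGdZiXlbRwpYPIhMSy9+aEdJCA0qSFhaWi2PmVhIaHh4eGh4aVx+eAgoGDlPvD6Kelw6TGpVGSQJT3t4SFhoaGh4eGdVNz56alsqKB1bGkyKa32Pf0w5PkkPNxU2V1ZJaGhIN0dKfH2dXA6aSB+KWllefXtXD59PXExIRjZIRjhoWWubelpcajhGC4yGG054DDdZWVtYLGxfbnuHVyp4Vlhriol6eVptiGcKWkx8a25+inl3Vz5oG1s+b5x4WBprW3yKeolqaF6KiBk6amgrTExqWEdXW1gJX1g/i0+aSSpMmXh5iWl5bWdHOFUpKk9/ijqLeFc5Syo/Wk98Xo6KJxxnN0h4eHlfjYo4ZylvnI1nSGhqalybeR9nH2xoKQUGGQoqFwcYJ116aCdYPWxobWlpaGhpbYlnH0UPHDg5SEhNj5++XGt7Smg4N0hLWEhranl3V2ddek4/L1/MH0lISj9pLmxKW1c5RxqJd0ppZ0lraXhYaGtsbUg6b2cLH55/NwYJCDg+eEcWGDpaaYmIWExpeUlaiWlpNiheNiUPWT1IG2uIWD6MbIxpS3o6mpg5aog2GVpISUtnGWpNSS96L79cTHydSVp5eWlLiUk5WVp4iUtpenqKalcZRyt9bHtfNQg9e2coW1dWSFt7e2k5eXl7aFhaeW2IKEgqW42ZaF94Nw18ZjleeFhYSUgnKBtqZ1l5Z0psi0s3Kl5rW1tMXT9XGB1KaC1sXIl6emgOWVt5Y="/>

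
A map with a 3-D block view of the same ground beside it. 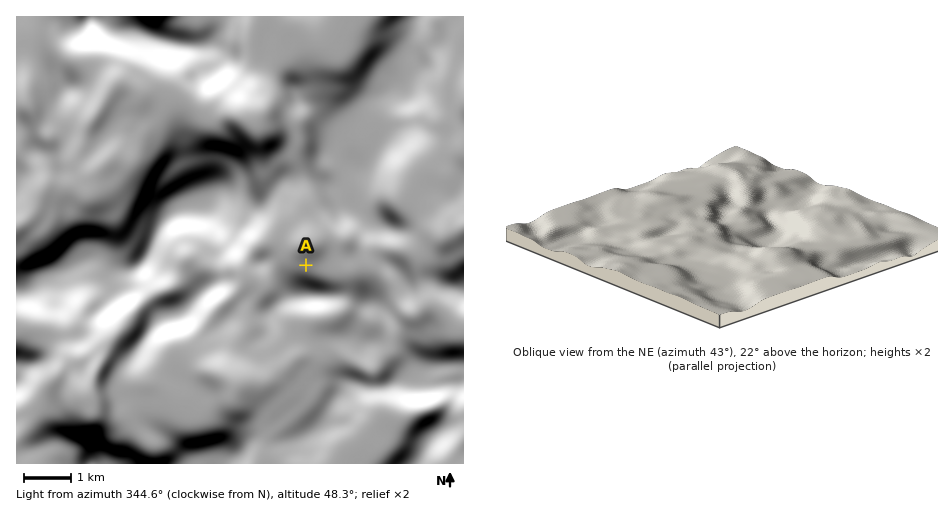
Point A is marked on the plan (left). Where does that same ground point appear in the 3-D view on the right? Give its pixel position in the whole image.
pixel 682 237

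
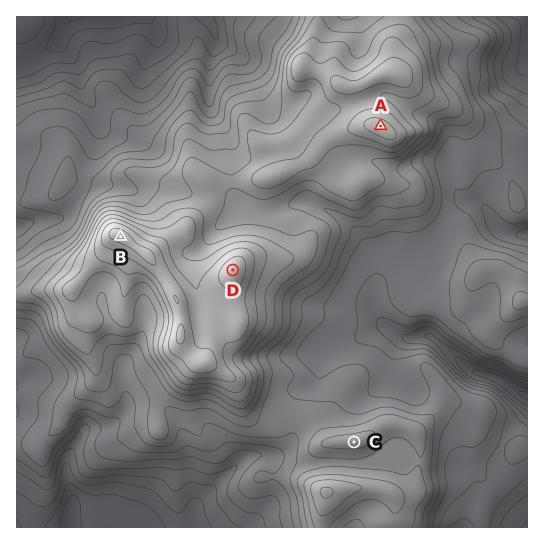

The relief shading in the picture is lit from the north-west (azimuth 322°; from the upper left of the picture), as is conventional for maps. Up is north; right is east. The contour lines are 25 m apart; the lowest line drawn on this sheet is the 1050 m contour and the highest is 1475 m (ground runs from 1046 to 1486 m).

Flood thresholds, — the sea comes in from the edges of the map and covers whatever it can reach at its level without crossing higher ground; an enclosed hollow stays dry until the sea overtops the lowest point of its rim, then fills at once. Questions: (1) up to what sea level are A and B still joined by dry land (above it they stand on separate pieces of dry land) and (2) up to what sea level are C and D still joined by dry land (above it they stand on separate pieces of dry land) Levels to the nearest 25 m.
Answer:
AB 1350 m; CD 1275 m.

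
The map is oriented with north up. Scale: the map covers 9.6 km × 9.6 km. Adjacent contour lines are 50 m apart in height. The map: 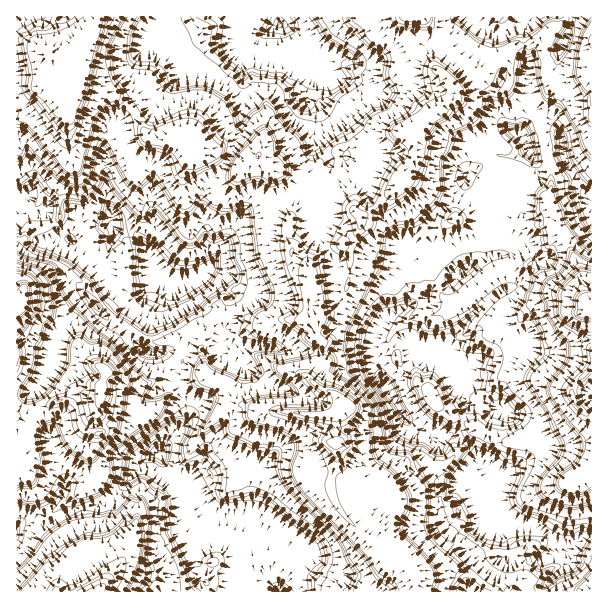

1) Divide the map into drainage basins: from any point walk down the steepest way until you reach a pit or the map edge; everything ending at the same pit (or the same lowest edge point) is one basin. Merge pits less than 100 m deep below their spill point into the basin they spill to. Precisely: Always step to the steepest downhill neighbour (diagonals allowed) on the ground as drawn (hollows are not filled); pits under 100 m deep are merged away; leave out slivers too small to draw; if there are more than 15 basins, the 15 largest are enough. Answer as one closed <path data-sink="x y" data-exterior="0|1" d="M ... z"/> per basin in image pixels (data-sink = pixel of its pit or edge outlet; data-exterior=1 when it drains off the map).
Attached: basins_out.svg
<path data-sink="386 387" data-exterior="0" d="M408 181l-4 0-5 5-12 0-9-5-7 0-11 11-5 9-1 8 7 7 0 9-17 8-2 13-15 4-15 10-4 6 2 18 9 16 0 11-3 4 3 11-5 12 8 4 0 20-8 4-6 11 6 7 21 10 11 11-2 5-7 4 0 45-7 23 2 16 6 11 18 19 28 25 9 1 10 10 11 14 3 14 174 0 1-287-8-8-2-9 1-10-7-20-14-22-4-12-4-2-29 1-16-6-51 1 3 4 15 4 8 16 5 5 11-1 13 2 16 16-32 7-32 27-16 3-7-5-9-18 0-14-6-9-5-28 15 2 9-5 6-6-5-2-31-30z"/><path data-sink="147 260" data-exterior="0" d="M60 90l-33 25-11 4 0 297 11 0 9-2 23-14 9 0 9 6 22-6 1 4 8 5 20 6 12 0 19-9 15-15 12-3 17-10 12 1 10 5 14 19 22 9 33 0 14 3 27 0 7-3 4-5-2-5-9-8-15-6-12-11 6-11 8-4 0-20-8-4 5-12 0-5-3-3 3-7 0-11-7-12-4-18-14-5-2-4 0-15-4-9 0-13 2-8-16-15-3-13 0-15-13-17-4 6-11 4-25-14-21 2-3-5-11-9-15 0-22-4-18 8-2 5 10 28-2 21 6 11 0 6-8 13-6 21-5 8-1 30-8 13-7 7-19-24-6-1-8-7 10-12 8-17-6-16-7-7-14-5-3-9 1-20 12-25-5-26-2-6 2-16-2-8 0-9z"/><path data-sink="279 23" data-exterior="0" d="M423 16l-325 0-13 23-17 21-14-3 2 5 4 28 23-4 18 8 13 0 5 6 14 10 14 26 9 3 27 1 5 2 9 12 22-2 23 12 12-2 4-6 13 17 0 15 3 13 16 15-2 8 0 13 4 9 0 15 2 4 14 5 2-7 8-7 15-9 9-1 2-13 3-3 9-1 5-4 0-9-7-7 1-8 5-9 11-11 7 0 9 5 12 0 4-4 1-12 12-14-2-24 4-4 2-6 23-18 11-5 2-12-13-14-7-4-2-4 5-11 6-6-1-9-11-9z"/><path data-sink="159 452" data-exterior="0" d="M209 378l-6 0-17 10-12 3-15 15-19 9-12 0-30-11-2 12 1 16-5 3-2 8 0 42-10 9-1 4 9 33 0 14-12 12-20 34 145 1 5-7 0-10 7-13 17 8 6 0 12-8 19-6 15 3 38 24 18 5 7 4 71 0 0-8-13-20-10-10-9-1-28-25-18-19-6-11-2-16 7-23 0-45-29 1-14-3-33 0-22-9-14-19z"/><path data-sink="525 143" data-exterior="0" d="M548 37l-8 0-10 7-15 2-9 7 0 12 5 13-3 8-5 5-9 0-21-23-9-4-6 0-12 11 0 3 10 9-2 12-31 19-9 14 2 24-12 14-1 10 13 6 31 30 6 2 56-1 16 6 31-1-2-7-7-11 0-6 5-10 0-9-8-44-4-9 0-4 7-17 1-13 10-9-8-5 0-9-6-13z"/><path data-sink="113 218" data-exterior="0" d="M83 86l-9 0-13 4 5 9 0 9 2 8-2 16 2 6 5 26-12 25-1 20 3 9 14 5 7 7 6 16-8 17-10 12 8 7 6 1 19 24 7-7 8-13 1-30 5-8 6-21 8-13 0-6-6-11 2-21-10-31 20-11-13-25-14-10-5-6-13 0z"/><path data-sink="17 533" data-exterior="1" d="M68 400l-9 0-23 14-20 3 9 12 3 11 0 9-4 6 0 9-8 0 1 128 39 0 20-35 12-12 0-14-9-33 1-4 10-9 0-42 2-8 4-1-10-2-6-6-2-16z"/><path data-sink="591 207" data-exterior="1" d="M591 73l-19 15-8 2-6-6-4 1-6 7-1 13-7 17 7 27 1 21 4 9 0 9-5 10 0 6 6 8 5 15 24 45 0 16 2 9 7 7z"/><path data-sink="540 17" data-exterior="1" d="M566 16l-141 0-1 2 9 12 11 9 1 9-6 6-5 11 2 4 10 7 12-12 6 0 12 8 6-2 33-24 15-2 10-7 9 0 4-7 12-10z"/><path data-sink="465 269" data-exterior="0" d="M456 218l-6 2-13 9-13-1 3 27 6 9 0 14 13 22 7 1 12-3 32-27 32-7-16-16-13-2-11 1-5-5-8-16z"/><path data-sink="149 353" data-exterior="0" d="M126 328l-22 23-2 17 15 11 12 5 12 1 17-6 25-29 17-1 4-7 0-6-6-4-6 0-27 10-13 0z"/><path data-sink="279 591" data-exterior="1" d="M267 556l-19 6-12 8-6 0-17-8-7 13 0 10-4 6 142 0-24-8-38-24z"/><path data-sink="563 42" data-exterior="0" d="M591 16l-24 0-14 14-7 15-2 11 6 13 0 9 14 12 11-4 17-14z"/><path data-sink="17 17" data-exterior="1" d="M56 16l-39 0-1 23 13 3 15 10 16 8 8 0 8-9 0-3-15-13-5-11z"/>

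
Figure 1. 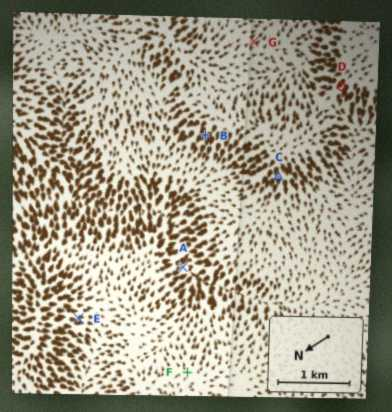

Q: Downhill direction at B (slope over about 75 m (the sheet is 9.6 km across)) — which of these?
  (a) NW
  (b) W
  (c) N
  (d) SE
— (a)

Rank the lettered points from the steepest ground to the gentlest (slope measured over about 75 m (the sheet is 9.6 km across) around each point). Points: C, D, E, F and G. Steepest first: C D E G F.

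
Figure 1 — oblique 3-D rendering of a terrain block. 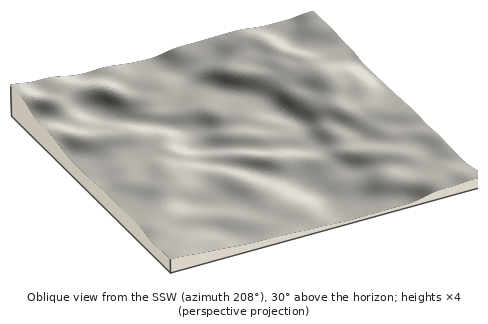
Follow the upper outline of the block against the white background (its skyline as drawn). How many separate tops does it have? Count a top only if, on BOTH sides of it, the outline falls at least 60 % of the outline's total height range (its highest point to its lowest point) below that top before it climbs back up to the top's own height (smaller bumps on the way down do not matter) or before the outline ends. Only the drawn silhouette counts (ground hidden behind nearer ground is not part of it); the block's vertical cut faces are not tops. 0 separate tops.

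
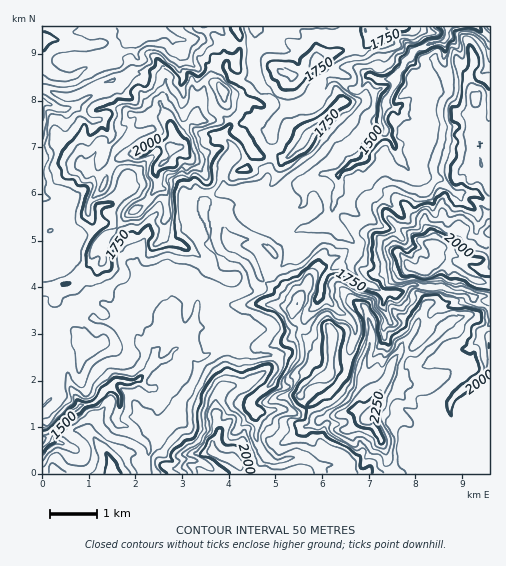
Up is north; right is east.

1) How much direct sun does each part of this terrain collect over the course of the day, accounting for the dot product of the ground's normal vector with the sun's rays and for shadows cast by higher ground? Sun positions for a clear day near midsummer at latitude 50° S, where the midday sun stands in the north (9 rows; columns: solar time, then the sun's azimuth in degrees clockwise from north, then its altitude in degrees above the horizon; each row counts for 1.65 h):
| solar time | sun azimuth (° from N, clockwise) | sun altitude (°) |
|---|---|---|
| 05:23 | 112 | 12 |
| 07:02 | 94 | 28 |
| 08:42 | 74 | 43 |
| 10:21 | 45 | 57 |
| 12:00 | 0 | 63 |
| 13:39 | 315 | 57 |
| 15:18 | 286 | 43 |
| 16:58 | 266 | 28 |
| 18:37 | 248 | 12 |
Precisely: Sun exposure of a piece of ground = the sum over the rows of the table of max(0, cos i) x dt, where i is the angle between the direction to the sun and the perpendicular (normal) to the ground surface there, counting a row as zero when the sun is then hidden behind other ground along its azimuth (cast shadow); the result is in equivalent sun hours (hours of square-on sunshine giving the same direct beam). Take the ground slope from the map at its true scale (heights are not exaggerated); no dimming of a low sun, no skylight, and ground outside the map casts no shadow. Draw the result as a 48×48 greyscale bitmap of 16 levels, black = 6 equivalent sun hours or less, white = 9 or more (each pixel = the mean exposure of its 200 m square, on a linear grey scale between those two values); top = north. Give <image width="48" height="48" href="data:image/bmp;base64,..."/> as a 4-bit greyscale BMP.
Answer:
<image width="48" height="48" href="data:image/bmp;base64,Qk32BAAAAAAAAHYAAAAoAAAAMAAAADAAAAABAAQAAAAAAIAEAAATCwAAEwsAABAAAAAAAAAAAAAAABEREQAiIiIAMzMzAERERABVVVUAZmZmAHd3dwCIiIgAmZmZAKqqqgC7u7sAzMzMAN3d3QDu7u4A////AN7u7t7d25q4vcqbzd3u7d7su6zu7u7u7s7e3c7cqsyqhnrcvanN283Jt6ve7u7u7qzdy93dvNzLqs3duEmJnNtjh1rM7u7u7rp7u93cu83bqd3NpM25vJIIaKm83e7u7ga93t3brM3cyrusid3blWWoabu7zd3t3mBr7tyazdzcqb2bqtzM2XnLm7u8zN3d3bQHrde9zN3LuszMqby6zcu72Yzczd3d3dpRJsmMzM3dy93bhmZlrdy93Iqbzd3u7e20VIt9zN3dy9y4Sbqbir3M7pq7rNze7e62ylm7yrzN3N7dgpqbyWrL7snM3My73u7LzKU1bczN3d3d2Sms3baq7dnN7u3bne3cu8u8qN3c3d3MzJe83dqK3butzu7uyt3dyrzd2rzdzd3My7vLzcmauruarO7uyN3d7bzd3MzO3czMy5mJzMl5t6nM283Myd7d7u3d3d3c3u7N3d263btXqkjLzazKit7e7u7d3d3d3u7czMuc282Vejiczdq8ed3u7t3d3d3t3d3cuqd43LmSe1F83N3Kqd3d3e3e3t3u3t3bhUWmfKhGqDO73dyqqt3d3d3d3e7d3e7t3M3ceLmslymZzdu8p8zMzd3d3t3d3d283d3dpHvJaEE3hodTAu7d3LvN3d3d3d3Kut3cxY25cTMAAAAzm+7u3KrN3d3d3d7svM3cy4vIbLlgIym93d3ty8zcyry7zN3LzKndzcu726md3rzczO7cvNqryomZzdu97czM3d2Kyoi73NzN3d7czMusqoi93czu3e3d3dzLu7yZnO3d3d3MzNu8i8vdzd3u7e7u7dvLu8t5rMzcyO7sut2ombq93t7u7t3dvMu93Ki7vM3Nq+7tnLujR7qr3d7u7u7uypzN2ouszMzdu+7cub3LlpuazN7e7t3e7qzczMu8uq3Mne3MuCndynmay97u7d7u7qvc3dzbu83ayty5eoi9y5h3pZy83d3u7tvO3d3MzNuHicuYadmbp7lCR5qGe9vN3uze7u7s3cirvMy5vNt4iYEDOrnMu7l6y7m97u7tzMzd3szd7cxzGdyXmpm9yqtlnNyaze7czd3d3rzd7b3cp7yrvLmazd3YWM3KjO29zd3N3r3d3b3dzc3sq9xa3d3dmKzdmNq9zNzN3q7tzMvMvcvMqZie3d3d2IrNyJre3NvN3q7d29zMyb3MQ0i93d7d3Ym93Inu3Mms7rzNyZu83d7L3dmszM3t3diKym3dzLrN3biK3d3bzd3L7Km83d3dzN2Iu3itzMzczFrKnN3Mzd3K7aq97uy829273Ee8zN3L29y83LrNzd263bu93Luqvc2ovaStzMy83e3N3cy93N2arNyr2bvcmbu8uENtzMyt3NzLzd3dzNuKnO27ys3ux3zbZ6Q73Mu9vN3u3cvMusu6ne3sve3d3admaboGrZjM2+7u7u3N28y6zd7sze7d3u7cpmVAF1WK293cu87d7u3Ly87Lzt3u3u7tu7pQAAZsy8zd3d3u7ty6jNzM297u7u7svtl6mUB2gw=="/>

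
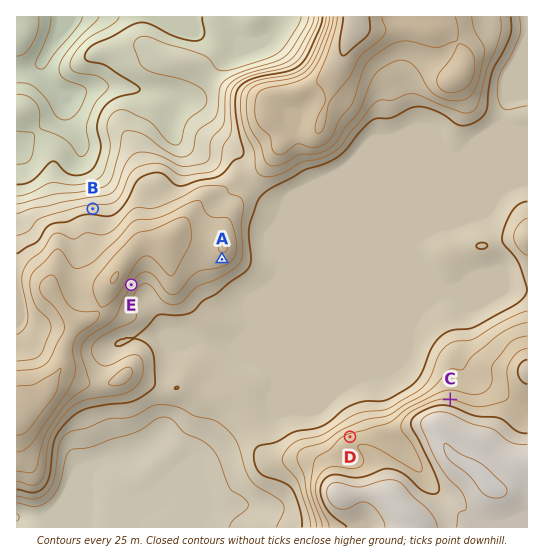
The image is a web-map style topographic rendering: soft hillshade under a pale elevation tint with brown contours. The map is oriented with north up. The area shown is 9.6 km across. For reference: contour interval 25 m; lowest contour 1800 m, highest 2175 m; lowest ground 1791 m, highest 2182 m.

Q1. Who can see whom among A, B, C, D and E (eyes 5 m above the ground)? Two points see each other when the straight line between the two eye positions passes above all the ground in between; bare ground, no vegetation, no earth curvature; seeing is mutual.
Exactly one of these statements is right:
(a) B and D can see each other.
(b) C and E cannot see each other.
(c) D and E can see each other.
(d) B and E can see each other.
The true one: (c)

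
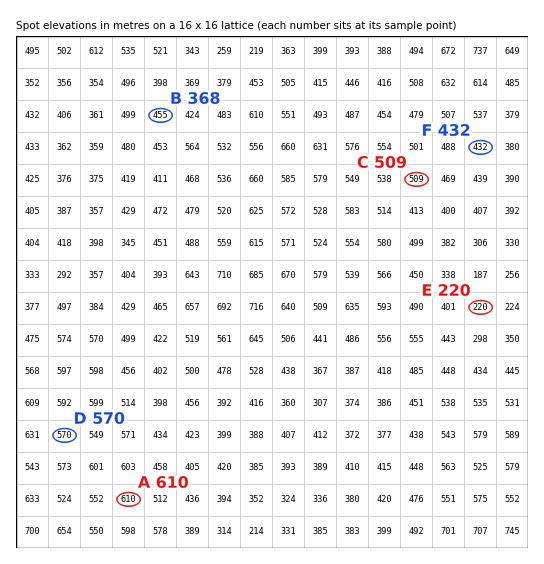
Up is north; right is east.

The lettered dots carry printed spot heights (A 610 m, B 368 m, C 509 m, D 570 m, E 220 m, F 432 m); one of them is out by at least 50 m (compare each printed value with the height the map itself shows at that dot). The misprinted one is B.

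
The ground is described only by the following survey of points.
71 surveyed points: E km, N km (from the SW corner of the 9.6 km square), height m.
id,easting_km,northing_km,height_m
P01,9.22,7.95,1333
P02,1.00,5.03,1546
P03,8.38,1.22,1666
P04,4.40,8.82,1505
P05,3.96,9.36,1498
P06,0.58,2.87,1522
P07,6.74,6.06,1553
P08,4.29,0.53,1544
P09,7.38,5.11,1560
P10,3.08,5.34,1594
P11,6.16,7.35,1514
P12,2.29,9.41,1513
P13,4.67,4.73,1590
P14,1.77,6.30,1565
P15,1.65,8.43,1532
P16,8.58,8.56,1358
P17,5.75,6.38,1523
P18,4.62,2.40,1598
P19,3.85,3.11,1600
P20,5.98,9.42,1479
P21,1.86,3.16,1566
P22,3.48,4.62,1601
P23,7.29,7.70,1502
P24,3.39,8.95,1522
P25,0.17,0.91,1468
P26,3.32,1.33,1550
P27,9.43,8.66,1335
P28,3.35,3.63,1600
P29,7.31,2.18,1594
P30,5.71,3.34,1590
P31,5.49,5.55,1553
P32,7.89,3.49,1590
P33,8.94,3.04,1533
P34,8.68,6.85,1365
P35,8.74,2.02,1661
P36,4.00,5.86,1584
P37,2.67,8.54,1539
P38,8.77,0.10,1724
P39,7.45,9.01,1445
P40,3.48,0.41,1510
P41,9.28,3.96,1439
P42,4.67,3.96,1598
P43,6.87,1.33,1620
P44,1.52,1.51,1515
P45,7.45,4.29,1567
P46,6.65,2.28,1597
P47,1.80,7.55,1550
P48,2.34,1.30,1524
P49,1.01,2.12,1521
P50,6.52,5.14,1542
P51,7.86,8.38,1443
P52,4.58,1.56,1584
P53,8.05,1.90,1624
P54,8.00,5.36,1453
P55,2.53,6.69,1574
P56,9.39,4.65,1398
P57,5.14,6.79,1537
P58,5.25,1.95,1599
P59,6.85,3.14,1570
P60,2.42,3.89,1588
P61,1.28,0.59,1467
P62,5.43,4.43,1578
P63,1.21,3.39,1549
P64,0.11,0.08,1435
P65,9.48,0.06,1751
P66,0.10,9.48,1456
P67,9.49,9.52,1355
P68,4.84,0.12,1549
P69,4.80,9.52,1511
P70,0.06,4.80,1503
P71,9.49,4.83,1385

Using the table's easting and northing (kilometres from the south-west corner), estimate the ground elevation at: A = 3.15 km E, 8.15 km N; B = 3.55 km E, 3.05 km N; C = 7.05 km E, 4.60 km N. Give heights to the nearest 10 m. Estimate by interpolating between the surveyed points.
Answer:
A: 1550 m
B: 1600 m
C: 1560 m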